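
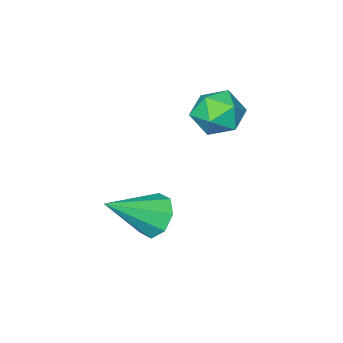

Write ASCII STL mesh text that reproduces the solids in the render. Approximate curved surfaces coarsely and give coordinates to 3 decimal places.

solid 
facet normal -0.799 0.234 -0.554
outer loop
vertex 2.889 1.442 -4.891
vertex 2.423 1.674 -4.121
vertex 2.971 2.128 -4.719
endloop
endfacet
facet normal 0.843 0.034 -0.537
outer loop
vertex 2.889 1.442 -4.891
vertex 2.971 2.128 -4.719
vertex 4.157 1.166 -2.919
endloop
endfacet
facet normal -0.799 0.234 -0.554
outer loop
vertex 2.971 2.128 -4.719
vertex 2.423 1.674 -4.121
vertex 2.732 2.548 -4.197
endloop
endfacet
facet normal 0.758 0.632 -0.162
outer loop
vertex 2.971 2.128 -4.719
vertex 2.732 2.548 -4.197
vertex 4.157 1.166 -2.919
endloop
endfacet
facet normal -0.799 0.235 -0.553
outer loop
vertex 2.732 2.548 -4.197
vertex 2.423 1.674 -4.121
vertex 2.312 2.456 -3.629
endloop
endfacet
facet normal 0.401 0.810 0.428
outer loop
vertex 2.732 2.548 -4.197
vertex 2.312 2.456 -3.629
vertex 4.157 1.166 -2.919
endloop
endfacet
facet normal -0.799 0.235 -0.554
outer loop
vertex 2.312 2.456 -3.629
vertex 2.423 1.674 -4.121
vertex 1.957 1.906 -3.35
endloop
endfacet
facet normal -0.018 0.462 0.887
outer loop
vertex 2.312 2.456 -3.629
vertex 1.957 1.906 -3.35
vertex 4.157 1.166 -2.919
endloop
endfacet
facet normal -0.799 0.234 -0.554
outer loop
vertex 1.957 1.906 -3.35
vertex 2.423 1.674 -4.121
vertex 1.875 1.22 -3.522
endloop
endfacet
facet normal -0.255 -0.206 0.945
outer loop
vertex 1.957 1.906 -3.35
vertex 1.875 1.22 -3.522
vertex 4.157 1.166 -2.919
endloop
endfacet
facet normal -0.799 0.234 -0.554
outer loop
vertex 1.875 1.22 -3.522
vertex 2.423 1.674 -4.121
vertex 2.114 0.8 -4.044
endloop
endfacet
facet normal -0.170 -0.804 0.570
outer loop
vertex 1.875 1.22 -3.522
vertex 2.114 0.8 -4.044
vertex 4.157 1.166 -2.919
endloop
endfacet
facet normal -0.799 0.234 -0.553
outer loop
vertex 2.114 0.8 -4.044
vertex 2.423 1.674 -4.121
vertex 2.534 0.892 -4.612
endloop
endfacet
facet normal 0.187 -0.982 -0.021
outer loop
vertex 2.114 0.8 -4.044
vertex 2.534 0.892 -4.612
vertex 4.157 1.166 -2.919
endloop
endfacet
facet normal -0.799 0.235 -0.554
outer loop
vertex 2.534 0.892 -4.612
vertex 2.423 1.674 -4.121
vertex 2.889 1.442 -4.891
endloop
endfacet
facet normal 0.607 -0.635 -0.479
outer loop
vertex 2.534 0.892 -4.612
vertex 2.889 1.442 -4.891
vertex 4.157 1.166 -2.919
endloop
endfacet
facet normal -0.084 -0.526 0.847
outer loop
vertex -1.148 1.216 0.279
vertex -0.575 0.464 -0.131
vertex -0.124 1.231 0.39
endloop
endfacet
facet normal -0.109 0.175 0.979
outer loop
vertex -1.148 1.216 0.279
vertex -0.124 1.231 0.39
vertex -0.632 2.102 0.178
endloop
endfacet
facet normal -0.654 0.450 0.609
outer loop
vertex -1.148 1.216 0.279
vertex -0.632 2.102 0.178
vertex -1.396 1.874 -0.474
endloop
endfacet
facet normal -0.965 -0.080 0.248
outer loop
vertex -1.148 1.216 0.279
vertex -1.396 1.874 -0.474
vertex -1.361 0.862 -0.665
endloop
endfacet
facet normal -0.614 -0.683 0.395
outer loop
vertex -1.148 1.216 0.279
vertex -1.361 0.862 -0.665
vertex -0.575 0.464 -0.131
endloop
endfacet
facet normal 0.495 0.467 0.733
outer loop
vertex -0.632 2.102 0.178
vertex -0.124 1.231 0.39
vertex 0.261 1.898 -0.295
endloop
endfacet
facet normal 0.535 -0.667 0.519
outer loop
vertex -0.124 1.231 0.39
vertex -0.575 0.464 -0.131
vertex 0.296 0.886 -0.486
endloop
endfacet
facet normal -0.323 -0.922 -0.212
outer loop
vertex -0.575 0.464 -0.131
vertex -1.361 0.862 -0.665
vertex -0.468 0.658 -1.138
endloop
endfacet
facet normal -0.892 0.054 -0.449
outer loop
vertex -1.361 0.862 -0.665
vertex -1.396 1.874 -0.474
vertex -0.976 1.529 -1.35
endloop
endfacet
facet normal -0.387 0.912 0.135
outer loop
vertex -1.396 1.874 -0.474
vertex -0.632 2.102 0.178
vertex -0.525 2.296 -0.829
endloop
endfacet
facet normal 0.965 0.080 -0.248
outer loop
vertex 0.048 1.544 -1.239
vertex 0.261 1.898 -0.295
vertex 0.296 0.886 -0.486
endloop
endfacet
facet normal 0.654 -0.450 -0.609
outer loop
vertex 0.048 1.544 -1.239
vertex 0.296 0.886 -0.486
vertex -0.468 0.658 -1.138
endloop
endfacet
facet normal 0.109 -0.175 -0.979
outer loop
vertex 0.048 1.544 -1.239
vertex -0.468 0.658 -1.138
vertex -0.976 1.529 -1.35
endloop
endfacet
facet normal 0.084 0.526 -0.847
outer loop
vertex 0.048 1.544 -1.239
vertex -0.976 1.529 -1.35
vertex -0.525 2.296 -0.829
endloop
endfacet
facet normal 0.614 0.683 -0.395
outer loop
vertex 0.048 1.544 -1.239
vertex -0.525 2.296 -0.829
vertex 0.261 1.898 -0.295
endloop
endfacet
facet normal 0.892 -0.054 0.449
outer loop
vertex 0.296 0.886 -0.486
vertex 0.261 1.898 -0.295
vertex -0.124 1.231 0.39
endloop
endfacet
facet normal 0.387 -0.912 -0.135
outer loop
vertex -0.468 0.658 -1.138
vertex 0.296 0.886 -0.486
vertex -0.575 0.464 -0.131
endloop
endfacet
facet normal -0.495 -0.467 -0.733
outer loop
vertex -0.976 1.529 -1.35
vertex -0.468 0.658 -1.138
vertex -1.361 0.862 -0.665
endloop
endfacet
facet normal -0.535 0.667 -0.519
outer loop
vertex -0.525 2.296 -0.829
vertex -0.976 1.529 -1.35
vertex -1.396 1.874 -0.474
endloop
endfacet
facet normal 0.323 0.922 0.212
outer loop
vertex 0.261 1.898 -0.295
vertex -0.525 2.296 -0.829
vertex -0.632 2.102 0.178
endloop
endfacet

endsolid


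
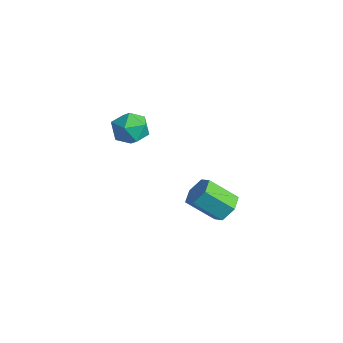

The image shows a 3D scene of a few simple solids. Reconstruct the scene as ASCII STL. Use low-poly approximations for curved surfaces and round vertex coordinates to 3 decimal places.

solid 
facet normal -0.523 0.505 0.687
outer loop
vertex -0.611 -2.999 2.597
vertex 0.186 -3.148 3.314
vertex 0.189 -2.274 2.674
endloop
endfacet
facet normal -0.673 0.739 0.029
outer loop
vertex -0.611 -2.999 2.597
vertex 0.189 -2.274 2.674
vertex -0.18 -2.571 1.7
endloop
endfacet
facet normal -0.917 0.187 -0.351
outer loop
vertex -0.611 -2.999 2.597
vertex -0.18 -2.571 1.7
vertex -0.411 -3.629 1.739
endloop
endfacet
facet normal -0.919 -0.387 0.070
outer loop
vertex -0.611 -2.999 2.597
vertex -0.411 -3.629 1.739
vertex -0.185 -3.985 2.736
endloop
endfacet
facet normal -0.676 -0.192 0.712
outer loop
vertex -0.611 -2.999 2.597
vertex -0.185 -3.985 2.736
vertex 0.186 -3.148 3.314
endloop
endfacet
facet normal -0.063 0.961 -0.269
outer loop
vertex -0.18 -2.571 1.7
vertex 0.189 -2.274 2.674
vertex 0.885 -2.455 1.864
endloop
endfacet
facet normal 0.177 0.581 0.794
outer loop
vertex 0.189 -2.274 2.674
vertex 0.186 -3.148 3.314
vertex 1.111 -2.811 2.861
endloop
endfacet
facet normal -0.069 -0.546 0.835
outer loop
vertex 0.186 -3.148 3.314
vertex -0.185 -3.985 2.736
vertex 0.88 -3.869 2.9
endloop
endfacet
facet normal -0.462 -0.863 -0.204
outer loop
vertex -0.185 -3.985 2.736
vertex -0.411 -3.629 1.739
vertex 0.511 -4.166 1.926
endloop
endfacet
facet normal -0.459 0.067 -0.886
outer loop
vertex -0.411 -3.629 1.739
vertex -0.18 -2.571 1.7
vertex 0.514 -3.292 1.286
endloop
endfacet
facet normal 0.919 0.387 -0.070
outer loop
vertex 1.311 -3.441 2.003
vertex 0.885 -2.455 1.864
vertex 1.111 -2.811 2.861
endloop
endfacet
facet normal 0.917 -0.187 0.351
outer loop
vertex 1.311 -3.441 2.003
vertex 1.111 -2.811 2.861
vertex 0.88 -3.869 2.9
endloop
endfacet
facet normal 0.673 -0.739 -0.029
outer loop
vertex 1.311 -3.441 2.003
vertex 0.88 -3.869 2.9
vertex 0.511 -4.166 1.926
endloop
endfacet
facet normal 0.523 -0.505 -0.687
outer loop
vertex 1.311 -3.441 2.003
vertex 0.511 -4.166 1.926
vertex 0.514 -3.292 1.286
endloop
endfacet
facet normal 0.676 0.192 -0.712
outer loop
vertex 1.311 -3.441 2.003
vertex 0.514 -3.292 1.286
vertex 0.885 -2.455 1.864
endloop
endfacet
facet normal 0.462 0.863 0.204
outer loop
vertex 1.111 -2.811 2.861
vertex 0.885 -2.455 1.864
vertex 0.189 -2.274 2.674
endloop
endfacet
facet normal 0.459 -0.067 0.886
outer loop
vertex 0.88 -3.869 2.9
vertex 1.111 -2.811 2.861
vertex 0.186 -3.148 3.314
endloop
endfacet
facet normal 0.063 -0.961 0.269
outer loop
vertex 0.511 -4.166 1.926
vertex 0.88 -3.869 2.9
vertex -0.185 -3.985 2.736
endloop
endfacet
facet normal -0.177 -0.581 -0.794
outer loop
vertex 0.514 -3.292 1.286
vertex 0.511 -4.166 1.926
vertex -0.411 -3.629 1.739
endloop
endfacet
facet normal 0.069 0.546 -0.835
outer loop
vertex 0.885 -2.455 1.864
vertex 0.514 -3.292 1.286
vertex -0.18 -2.571 1.7
endloop
endfacet
facet normal 0.460 0.610 -0.645
outer loop
vertex 3.308 1.059 -3.839
vertex 2.511 1.118 -4.352
vertex 2.672 1.738 -3.65
endloop
endfacet
facet normal 0.583 0.340 0.738
outer loop
vertex 3.308 1.059 -3.839
vertex 2.672 1.738 -3.65
vertex 2.407 -0.138 -2.576
endloop
endfacet
facet normal 0.583 0.340 0.738
outer loop
vertex 2.407 -0.138 -2.576
vertex 2.672 1.738 -3.65
vertex 1.77 0.541 -2.386
endloop
endfacet
facet normal -0.459 -0.611 0.644
outer loop
vertex 2.407 -0.138 -2.576
vertex 1.77 0.541 -2.386
vertex 1.609 -0.078 -3.088
endloop
endfacet
facet normal 0.460 0.611 -0.645
outer loop
vertex 2.672 1.738 -3.65
vertex 2.511 1.118 -4.352
vertex 1.874 1.798 -4.162
endloop
endfacet
facet normal -0.288 0.789 0.542
outer loop
vertex 2.672 1.738 -3.65
vertex 1.874 1.798 -4.162
vertex 1.77 0.541 -2.386
endloop
endfacet
facet normal -0.289 0.789 0.542
outer loop
vertex 1.77 0.541 -2.386
vertex 1.874 1.798 -4.162
vertex 0.973 0.601 -2.899
endloop
endfacet
facet normal -0.461 -0.611 0.644
outer loop
vertex 1.77 0.541 -2.386
vertex 0.973 0.601 -2.899
vertex 1.609 -0.078 -3.088
endloop
endfacet
facet normal 0.460 0.611 -0.645
outer loop
vertex 1.874 1.798 -4.162
vertex 2.511 1.118 -4.352
vertex 1.713 1.178 -4.864
endloop
endfacet
facet normal -0.872 0.449 -0.196
outer loop
vertex 1.874 1.798 -4.162
vertex 1.713 1.178 -4.864
vertex 0.973 0.601 -2.899
endloop
endfacet
facet normal -0.872 0.449 -0.196
outer loop
vertex 0.973 0.601 -2.899
vertex 1.713 1.178 -4.864
vertex 0.812 -0.019 -3.601
endloop
endfacet
facet normal -0.460 -0.610 0.645
outer loop
vertex 0.973 0.601 -2.899
vertex 0.812 -0.019 -3.601
vertex 1.609 -0.078 -3.088
endloop
endfacet
facet normal 0.459 0.611 -0.644
outer loop
vertex 1.713 1.178 -4.864
vertex 2.511 1.118 -4.352
vertex 2.35 0.499 -5.054
endloop
endfacet
facet normal -0.583 -0.340 -0.738
outer loop
vertex 1.713 1.178 -4.864
vertex 2.35 0.499 -5.054
vertex 0.812 -0.019 -3.601
endloop
endfacet
facet normal -0.583 -0.340 -0.738
outer loop
vertex 0.812 -0.019 -3.601
vertex 2.35 0.499 -5.054
vertex 1.448 -0.698 -3.79
endloop
endfacet
facet normal -0.460 -0.610 0.645
outer loop
vertex 0.812 -0.019 -3.601
vertex 1.448 -0.698 -3.79
vertex 1.609 -0.078 -3.088
endloop
endfacet
facet normal 0.461 0.611 -0.644
outer loop
vertex 2.35 0.499 -5.054
vertex 2.511 1.118 -4.352
vertex 3.147 0.439 -4.541
endloop
endfacet
facet normal 0.289 -0.790 -0.541
outer loop
vertex 2.35 0.499 -5.054
vertex 3.147 0.439 -4.541
vertex 1.448 -0.698 -3.79
endloop
endfacet
facet normal 0.289 -0.789 -0.542
outer loop
vertex 1.448 -0.698 -3.79
vertex 3.147 0.439 -4.541
vertex 2.246 -0.758 -3.278
endloop
endfacet
facet normal -0.460 -0.611 0.645
outer loop
vertex 1.448 -0.698 -3.79
vertex 2.246 -0.758 -3.278
vertex 1.609 -0.078 -3.088
endloop
endfacet
facet normal 0.460 0.610 -0.645
outer loop
vertex 3.147 0.439 -4.541
vertex 2.511 1.118 -4.352
vertex 3.308 1.059 -3.839
endloop
endfacet
facet normal 0.872 -0.449 0.196
outer loop
vertex 3.147 0.439 -4.541
vertex 3.308 1.059 -3.839
vertex 2.246 -0.758 -3.278
endloop
endfacet
facet normal 0.872 -0.449 0.196
outer loop
vertex 2.246 -0.758 -3.278
vertex 3.308 1.059 -3.839
vertex 2.407 -0.138 -2.576
endloop
endfacet
facet normal -0.460 -0.611 0.645
outer loop
vertex 2.246 -0.758 -3.278
vertex 2.407 -0.138 -2.576
vertex 1.609 -0.078 -3.088
endloop
endfacet

endsolid


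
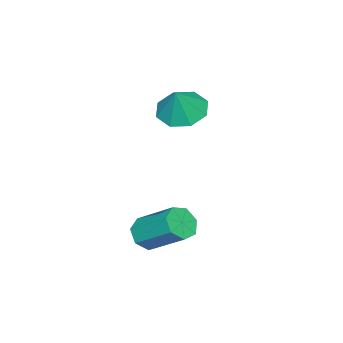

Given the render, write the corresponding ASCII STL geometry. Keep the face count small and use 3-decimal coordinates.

solid 
facet normal -0.062 -0.800 -0.597
outer loop
vertex 1.736 0.708 -4.554
vertex 1.099 0.706 -4.485
vertex 1.452 1.008 -4.926
endloop
endfacet
facet normal 0.857 0.264 -0.442
outer loop
vertex 1.736 0.708 -4.554
vertex 1.452 1.008 -4.926
vertex 1.837 2.037 -3.563
endloop
endfacet
facet normal 0.857 0.265 -0.442
outer loop
vertex 1.837 2.037 -3.563
vertex 1.452 1.008 -4.926
vertex 1.553 2.336 -3.935
endloop
endfacet
facet normal 0.060 0.800 0.597
outer loop
vertex 1.837 2.037 -3.563
vertex 1.553 2.336 -3.935
vertex 1.201 2.034 -3.495
endloop
endfacet
facet normal -0.061 -0.800 -0.597
outer loop
vertex 1.452 1.008 -4.926
vertex 1.099 0.706 -4.485
vertex 0.903 1.08 -4.966
endloop
endfacet
facet normal 0.135 0.586 -0.799
outer loop
vertex 1.452 1.008 -4.926
vertex 0.903 1.08 -4.966
vertex 1.553 2.336 -3.935
endloop
endfacet
facet normal 0.136 0.585 -0.799
outer loop
vertex 1.553 2.336 -3.935
vertex 0.903 1.08 -4.966
vertex 1.004 2.408 -3.976
endloop
endfacet
facet normal 0.060 0.800 0.597
outer loop
vertex 1.553 2.336 -3.935
vertex 1.004 2.408 -3.976
vertex 1.201 2.034 -3.495
endloop
endfacet
facet normal -0.060 -0.800 -0.598
outer loop
vertex 0.903 1.08 -4.966
vertex 1.099 0.706 -4.485
vertex 0.502 0.87 -4.645
endloop
endfacet
facet normal -0.689 0.466 -0.555
outer loop
vertex 0.903 1.08 -4.966
vertex 0.502 0.87 -4.645
vertex 1.004 2.408 -3.976
endloop
endfacet
facet normal -0.689 0.466 -0.554
outer loop
vertex 1.004 2.408 -3.976
vertex 0.502 0.87 -4.645
vertex 0.603 2.198 -3.654
endloop
endfacet
facet normal 0.061 0.800 0.597
outer loop
vertex 1.004 2.408 -3.976
vertex 0.603 2.198 -3.654
vertex 1.201 2.034 -3.495
endloop
endfacet
facet normal -0.060 -0.800 -0.596
outer loop
vertex 0.502 0.87 -4.645
vertex 1.099 0.706 -4.485
vertex 0.551 0.537 -4.203
endloop
endfacet
facet normal -0.994 -0.004 0.107
outer loop
vertex 0.502 0.87 -4.645
vertex 0.551 0.537 -4.203
vertex 0.603 2.198 -3.654
endloop
endfacet
facet normal -0.994 -0.004 0.107
outer loop
vertex 0.603 2.198 -3.654
vertex 0.551 0.537 -4.203
vertex 0.652 1.865 -3.212
endloop
endfacet
facet normal 0.061 0.800 0.596
outer loop
vertex 0.603 2.198 -3.654
vertex 0.652 1.865 -3.212
vertex 1.201 2.034 -3.495
endloop
endfacet
facet normal -0.061 -0.800 -0.597
outer loop
vertex 0.551 0.537 -4.203
vertex 1.099 0.706 -4.485
vertex 1.013 0.331 -3.974
endloop
endfacet
facet normal -0.551 -0.472 0.688
outer loop
vertex 0.551 0.537 -4.203
vertex 1.013 0.331 -3.974
vertex 0.652 1.865 -3.212
endloop
endfacet
facet normal -0.551 -0.472 0.688
outer loop
vertex 0.652 1.865 -3.212
vertex 1.013 0.331 -3.974
vertex 1.114 1.659 -2.983
endloop
endfacet
facet normal 0.061 0.800 0.597
outer loop
vertex 0.652 1.865 -3.212
vertex 1.114 1.659 -2.983
vertex 1.201 2.034 -3.495
endloop
endfacet
facet normal -0.061 -0.800 -0.597
outer loop
vertex 1.013 0.331 -3.974
vertex 1.099 0.706 -4.485
vertex 1.54 0.407 -4.13
endloop
endfacet
facet normal 0.307 -0.584 0.751
outer loop
vertex 1.013 0.331 -3.974
vertex 1.54 0.407 -4.13
vertex 1.114 1.659 -2.983
endloop
endfacet
facet normal 0.307 -0.584 0.751
outer loop
vertex 1.114 1.659 -2.983
vertex 1.54 0.407 -4.13
vertex 1.641 1.735 -3.139
endloop
endfacet
facet normal 0.061 0.800 0.597
outer loop
vertex 1.114 1.659 -2.983
vertex 1.641 1.735 -3.139
vertex 1.201 2.034 -3.495
endloop
endfacet
facet normal -0.062 -0.800 -0.597
outer loop
vertex 1.54 0.407 -4.13
vertex 1.099 0.706 -4.485
vertex 1.736 0.708 -4.554
endloop
endfacet
facet normal 0.934 -0.257 0.249
outer loop
vertex 1.54 0.407 -4.13
vertex 1.736 0.708 -4.554
vertex 1.641 1.735 -3.139
endloop
endfacet
facet normal 0.934 -0.257 0.249
outer loop
vertex 1.641 1.735 -3.139
vertex 1.736 0.708 -4.554
vertex 1.837 2.037 -3.563
endloop
endfacet
facet normal 0.060 0.800 0.597
outer loop
vertex 1.641 1.735 -3.139
vertex 1.837 2.037 -3.563
vertex 1.201 2.034 -3.495
endloop
endfacet
facet normal -0.489 -0.087 -0.868
outer loop
vertex -1.79 0.575 -1.142
vertex -2.299 -0.051 -0.792
vertex -2.345 0.825 -0.854
endloop
endfacet
facet normal 0.512 0.811 0.283
outer loop
vertex -1.79 0.575 -1.142
vertex -2.345 0.825 -0.854
vertex -1.721 0.051 0.232
endloop
endfacet
facet normal -0.489 -0.087 -0.868
outer loop
vertex -2.345 0.825 -0.854
vertex -2.299 -0.051 -0.792
vertex -2.873 0.561 -0.53
endloop
endfacet
facet normal -0.037 0.804 0.594
outer loop
vertex -2.345 0.825 -0.854
vertex -2.873 0.561 -0.53
vertex -1.721 0.051 0.232
endloop
endfacet
facet normal -0.489 -0.087 -0.868
outer loop
vertex -2.873 0.561 -0.53
vertex -2.299 -0.051 -0.792
vertex -3.065 -0.061 -0.359
endloop
endfacet
facet normal -0.401 0.356 0.844
outer loop
vertex -2.873 0.561 -0.53
vertex -3.065 -0.061 -0.359
vertex -1.721 0.051 0.232
endloop
endfacet
facet normal -0.489 -0.087 -0.868
outer loop
vertex -3.065 -0.061 -0.359
vertex -2.299 -0.051 -0.792
vertex -2.808 -0.678 -0.442
endloop
endfacet
facet normal -0.368 -0.273 0.889
outer loop
vertex -3.065 -0.061 -0.359
vertex -2.808 -0.678 -0.442
vertex -1.721 0.051 0.232
endloop
endfacet
facet normal -0.489 -0.088 -0.868
outer loop
vertex -2.808 -0.678 -0.442
vertex -2.299 -0.051 -0.792
vertex -2.252 -0.928 -0.73
endloop
endfacet
facet normal 0.043 -0.712 0.701
outer loop
vertex -2.808 -0.678 -0.442
vertex -2.252 -0.928 -0.73
vertex -1.721 0.051 0.232
endloop
endfacet
facet normal -0.489 -0.088 -0.868
outer loop
vertex -2.252 -0.928 -0.73
vertex -2.299 -0.051 -0.792
vertex -1.724 -0.664 -1.054
endloop
endfacet
facet normal 0.592 -0.705 0.391
outer loop
vertex -2.252 -0.928 -0.73
vertex -1.724 -0.664 -1.054
vertex -1.721 0.051 0.232
endloop
endfacet
facet normal -0.489 -0.088 -0.868
outer loop
vertex -1.724 -0.664 -1.054
vertex -2.299 -0.051 -0.792
vertex -1.533 -0.041 -1.225
endloop
endfacet
facet normal 0.957 -0.255 0.140
outer loop
vertex -1.724 -0.664 -1.054
vertex -1.533 -0.041 -1.225
vertex -1.721 0.051 0.232
endloop
endfacet
facet normal -0.489 -0.087 -0.868
outer loop
vertex -1.533 -0.041 -1.225
vertex -2.299 -0.051 -0.792
vertex -1.79 0.575 -1.142
endloop
endfacet
facet normal 0.923 0.372 0.096
outer loop
vertex -1.533 -0.041 -1.225
vertex -1.79 0.575 -1.142
vertex -1.721 0.051 0.232
endloop
endfacet

endsolid


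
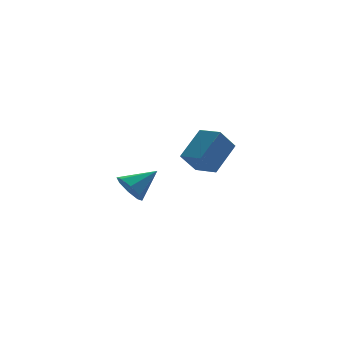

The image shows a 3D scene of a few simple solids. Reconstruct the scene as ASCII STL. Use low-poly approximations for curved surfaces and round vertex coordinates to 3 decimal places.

solid 
facet normal -0.854 -0.089 -0.512
outer loop
vertex 0.276 2.902 -3.293
vertex -0.176 2.765 -2.515
vertex 0.045 3.496 -3.011
endloop
endfacet
facet normal 0.738 0.501 -0.452
outer loop
vertex 0.276 2.902 -3.293
vertex 0.045 3.496 -3.011
vertex 1.276 2.915 -1.645
endloop
endfacet
facet normal -0.855 -0.089 -0.511
outer loop
vertex 0.045 3.496 -3.011
vertex -0.176 2.765 -2.515
vertex -0.315 3.661 -2.438
endloop
endfacet
facet normal 0.423 0.906 0.005
outer loop
vertex 0.045 3.496 -3.011
vertex -0.315 3.661 -2.438
vertex 1.276 2.915 -1.645
endloop
endfacet
facet normal -0.854 -0.088 -0.512
outer loop
vertex -0.315 3.661 -2.438
vertex -0.176 2.765 -2.515
vertex -0.594 3.302 -1.911
endloop
endfacet
facet normal 0.082 0.803 0.590
outer loop
vertex -0.315 3.661 -2.438
vertex -0.594 3.302 -1.911
vertex 1.276 2.915 -1.645
endloop
endfacet
facet normal -0.854 -0.088 -0.512
outer loop
vertex -0.594 3.302 -1.911
vertex -0.176 2.765 -2.515
vertex -0.628 2.628 -1.738
endloop
endfacet
facet normal -0.085 0.252 0.964
outer loop
vertex -0.594 3.302 -1.911
vertex -0.628 2.628 -1.738
vertex 1.276 2.915 -1.645
endloop
endfacet
facet normal -0.854 -0.088 -0.512
outer loop
vertex -0.628 2.628 -1.738
vertex -0.176 2.765 -2.515
vertex -0.398 2.035 -2.02
endloop
endfacet
facet normal 0.020 -0.423 0.906
outer loop
vertex -0.628 2.628 -1.738
vertex -0.398 2.035 -2.02
vertex 1.276 2.915 -1.645
endloop
endfacet
facet normal -0.854 -0.088 -0.512
outer loop
vertex -0.398 2.035 -2.02
vertex -0.176 2.765 -2.515
vertex -0.038 1.869 -2.592
endloop
endfacet
facet normal 0.334 -0.828 0.451
outer loop
vertex -0.398 2.035 -2.02
vertex -0.038 1.869 -2.592
vertex 1.276 2.915 -1.645
endloop
endfacet
facet normal -0.855 -0.088 -0.511
outer loop
vertex -0.038 1.869 -2.592
vertex -0.176 2.765 -2.515
vertex 0.241 2.228 -3.12
endloop
endfacet
facet normal 0.675 -0.725 -0.136
outer loop
vertex -0.038 1.869 -2.592
vertex 0.241 2.228 -3.12
vertex 1.276 2.915 -1.645
endloop
endfacet
facet normal -0.855 -0.087 -0.512
outer loop
vertex 0.241 2.228 -3.12
vertex -0.176 2.765 -2.515
vertex 0.276 2.902 -3.293
endloop
endfacet
facet normal 0.842 -0.175 -0.510
outer loop
vertex 0.241 2.228 -3.12
vertex 0.276 2.902 -3.293
vertex 1.276 2.915 -1.645
endloop
endfacet
facet normal -0.679 -0.400 -0.616
outer loop
vertex 0.498 -3.822 1.756
vertex 0.021 -2.726 1.569
vertex 1.304 -3.643 0.751
endloop
endfacet
facet normal 0.394 -0.906 0.155
outer loop
vertex 2.539 -2.914 1.871
vertex 0.498 -3.822 1.756
vertex 1.304 -3.643 0.751
endloop
endfacet
facet normal -0.679 -0.401 -0.615
outer loop
vertex 1.304 -3.643 0.751
vertex 0.021 -2.726 1.569
vertex 0.826 -2.547 0.564
endloop
endfacet
facet normal 0.619 0.138 -0.773
outer loop
vertex 0.826 -2.547 0.564
vertex 2.539 -2.914 1.871
vertex 1.304 -3.643 0.751
endloop
endfacet
facet normal -0.620 -0.138 0.773
outer loop
vertex 0.498 -3.822 1.756
vertex 1.256 -1.997 2.689
vertex 0.021 -2.726 1.569
endloop
endfacet
facet normal 0.394 -0.906 0.154
outer loop
vertex 1.734 -3.093 2.876
vertex 0.498 -3.822 1.756
vertex 2.539 -2.914 1.871
endloop
endfacet
facet normal -0.619 -0.138 0.773
outer loop
vertex 1.734 -3.093 2.876
vertex 1.256 -1.997 2.689
vertex 0.498 -3.822 1.756
endloop
endfacet
facet normal -0.394 0.906 -0.155
outer loop
vertex 0.021 -2.726 1.569
vertex 1.256 -1.997 2.689
vertex 0.826 -2.547 0.564
endloop
endfacet
facet normal 0.619 0.138 -0.773
outer loop
vertex 2.062 -1.818 1.684
vertex 2.539 -2.914 1.871
vertex 0.826 -2.547 0.564
endloop
endfacet
facet normal -0.394 0.906 -0.155
outer loop
vertex 0.826 -2.547 0.564
vertex 1.256 -1.997 2.689
vertex 2.062 -1.818 1.684
endloop
endfacet
facet normal 0.679 0.400 0.615
outer loop
vertex 2.062 -1.818 1.684
vertex 1.734 -3.093 2.876
vertex 2.539 -2.914 1.871
endloop
endfacet
facet normal 0.678 0.401 0.616
outer loop
vertex 1.256 -1.997 2.689
vertex 1.734 -3.093 2.876
vertex 2.062 -1.818 1.684
endloop
endfacet

endsolid


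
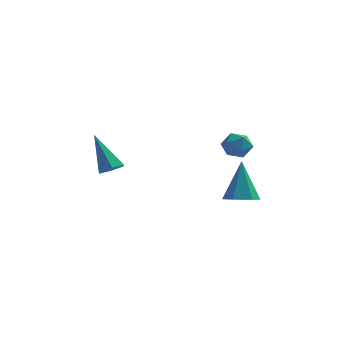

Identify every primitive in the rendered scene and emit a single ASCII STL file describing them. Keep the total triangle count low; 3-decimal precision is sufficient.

solid 
facet normal -0.793 -0.175 0.584
outer loop
vertex 2.971 1.575 -0.376
vertex 3.355 1.011 -0.023
vertex 3.395 1.729 0.246
endloop
endfacet
facet normal -0.763 0.512 0.394
outer loop
vertex 2.971 1.575 -0.376
vertex 3.395 1.729 0.246
vertex 3.406 2.207 -0.355
endloop
endfacet
facet normal -0.776 0.545 -0.319
outer loop
vertex 2.971 1.575 -0.376
vertex 3.406 2.207 -0.355
vertex 3.373 1.785 -0.995
endloop
endfacet
facet normal -0.813 -0.123 -0.569
outer loop
vertex 2.971 1.575 -0.376
vertex 3.373 1.785 -0.995
vertex 3.341 1.046 -0.79
endloop
endfacet
facet normal -0.823 -0.567 -0.011
outer loop
vertex 2.971 1.575 -0.376
vertex 3.341 1.046 -0.79
vertex 3.355 1.011 -0.023
endloop
endfacet
facet normal -0.138 0.776 0.615
outer loop
vertex 3.406 2.207 -0.355
vertex 3.395 1.729 0.246
vertex 4.059 2.034 0.01
endloop
endfacet
facet normal -0.185 -0.336 0.924
outer loop
vertex 3.395 1.729 0.246
vertex 3.355 1.011 -0.023
vertex 4.027 1.295 0.215
endloop
endfacet
facet normal -0.235 -0.971 -0.040
outer loop
vertex 3.355 1.011 -0.023
vertex 3.341 1.046 -0.79
vertex 3.994 0.873 -0.425
endloop
endfacet
facet normal -0.219 -0.252 -0.943
outer loop
vertex 3.341 1.046 -0.79
vertex 3.373 1.785 -0.995
vertex 4.005 1.351 -1.026
endloop
endfacet
facet normal -0.159 0.828 -0.538
outer loop
vertex 3.373 1.785 -0.995
vertex 3.406 2.207 -0.355
vertex 4.045 2.069 -0.757
endloop
endfacet
facet normal 0.813 0.123 0.569
outer loop
vertex 4.429 1.505 -0.404
vertex 4.059 2.034 0.01
vertex 4.027 1.295 0.215
endloop
endfacet
facet normal 0.776 -0.545 0.319
outer loop
vertex 4.429 1.505 -0.404
vertex 4.027 1.295 0.215
vertex 3.994 0.873 -0.425
endloop
endfacet
facet normal 0.763 -0.512 -0.394
outer loop
vertex 4.429 1.505 -0.404
vertex 3.994 0.873 -0.425
vertex 4.005 1.351 -1.026
endloop
endfacet
facet normal 0.793 0.175 -0.584
outer loop
vertex 4.429 1.505 -0.404
vertex 4.005 1.351 -1.026
vertex 4.045 2.069 -0.757
endloop
endfacet
facet normal 0.823 0.567 0.011
outer loop
vertex 4.429 1.505 -0.404
vertex 4.045 2.069 -0.757
vertex 4.059 2.034 0.01
endloop
endfacet
facet normal 0.219 0.252 0.943
outer loop
vertex 4.027 1.295 0.215
vertex 4.059 2.034 0.01
vertex 3.395 1.729 0.246
endloop
endfacet
facet normal 0.159 -0.828 0.538
outer loop
vertex 3.994 0.873 -0.425
vertex 4.027 1.295 0.215
vertex 3.355 1.011 -0.023
endloop
endfacet
facet normal 0.138 -0.776 -0.615
outer loop
vertex 4.005 1.351 -1.026
vertex 3.994 0.873 -0.425
vertex 3.341 1.046 -0.79
endloop
endfacet
facet normal 0.185 0.336 -0.924
outer loop
vertex 4.045 2.069 -0.757
vertex 4.005 1.351 -1.026
vertex 3.373 1.785 -0.995
endloop
endfacet
facet normal 0.235 0.971 0.040
outer loop
vertex 4.059 2.034 0.01
vertex 4.045 2.069 -0.757
vertex 3.406 2.207 -0.355
endloop
endfacet
facet normal 0.444 -0.378 -0.813
outer loop
vertex -1.26 1.034 -1.75
vertex -1.838 1.078 -2.086
vertex -1.408 1.592 -2.09
endloop
endfacet
facet normal 0.722 0.490 0.489
outer loop
vertex -1.26 1.034 -1.75
vertex -1.408 1.592 -2.09
vertex -2.782 1.882 -0.354
endloop
endfacet
facet normal 0.443 -0.377 -0.813
outer loop
vertex -1.408 1.592 -2.09
vertex -1.838 1.078 -2.086
vertex -1.986 1.637 -2.426
endloop
endfacet
facet normal 0.119 0.990 -0.072
outer loop
vertex -1.408 1.592 -2.09
vertex -1.986 1.637 -2.426
vertex -2.782 1.882 -0.354
endloop
endfacet
facet normal 0.443 -0.377 -0.813
outer loop
vertex -1.986 1.637 -2.426
vertex -1.838 1.078 -2.086
vertex -2.416 1.123 -2.422
endloop
endfacet
facet normal -0.720 0.600 -0.348
outer loop
vertex -1.986 1.637 -2.426
vertex -2.416 1.123 -2.422
vertex -2.782 1.882 -0.354
endloop
endfacet
facet normal 0.443 -0.378 -0.813
outer loop
vertex -2.416 1.123 -2.422
vertex -1.838 1.078 -2.086
vertex -2.268 0.565 -2.082
endloop
endfacet
facet normal -0.955 -0.291 -0.062
outer loop
vertex -2.416 1.123 -2.422
vertex -2.268 0.565 -2.082
vertex -2.782 1.882 -0.354
endloop
endfacet
facet normal 0.443 -0.378 -0.813
outer loop
vertex -2.268 0.565 -2.082
vertex -1.838 1.078 -2.086
vertex -1.69 0.52 -1.746
endloop
endfacet
facet normal -0.352 -0.792 0.499
outer loop
vertex -2.268 0.565 -2.082
vertex -1.69 0.52 -1.746
vertex -2.782 1.882 -0.354
endloop
endfacet
facet normal 0.444 -0.378 -0.813
outer loop
vertex -1.69 0.52 -1.746
vertex -1.838 1.078 -2.086
vertex -1.26 1.034 -1.75
endloop
endfacet
facet normal 0.487 -0.402 0.775
outer loop
vertex -1.69 0.52 -1.746
vertex -1.26 1.034 -1.75
vertex -2.782 1.882 -0.354
endloop
endfacet
facet normal 0.060 -0.429 -0.901
outer loop
vertex 4.676 2.259 -3.997
vertex 3.846 2.08 -3.967
vertex 4.11 2.816 -4.3
endloop
endfacet
facet normal 0.686 0.726 0.054
outer loop
vertex 4.676 2.259 -3.997
vertex 4.11 2.816 -4.3
vertex 3.714 3.02 -1.993
endloop
endfacet
facet normal 0.060 -0.429 -0.901
outer loop
vertex 4.11 2.816 -4.3
vertex 3.846 2.08 -3.967
vertex 3.28 2.637 -4.27
endloop
endfacet
facet normal -0.213 0.969 -0.122
outer loop
vertex 4.11 2.816 -4.3
vertex 3.28 2.637 -4.27
vertex 3.714 3.02 -1.993
endloop
endfacet
facet normal 0.060 -0.429 -0.901
outer loop
vertex 3.28 2.637 -4.27
vertex 3.846 2.08 -3.967
vertex 3.015 1.901 -3.937
endloop
endfacet
facet normal -0.918 0.381 0.111
outer loop
vertex 3.28 2.637 -4.27
vertex 3.015 1.901 -3.937
vertex 3.714 3.02 -1.993
endloop
endfacet
facet normal 0.060 -0.429 -0.901
outer loop
vertex 3.015 1.901 -3.937
vertex 3.846 2.08 -3.967
vertex 3.581 1.344 -3.634
endloop
endfacet
facet normal -0.724 -0.452 0.521
outer loop
vertex 3.015 1.901 -3.937
vertex 3.581 1.344 -3.634
vertex 3.714 3.02 -1.993
endloop
endfacet
facet normal 0.060 -0.429 -0.901
outer loop
vertex 3.581 1.344 -3.634
vertex 3.846 2.08 -3.967
vertex 4.412 1.523 -3.664
endloop
endfacet
facet normal 0.175 -0.696 0.697
outer loop
vertex 3.581 1.344 -3.634
vertex 4.412 1.523 -3.664
vertex 3.714 3.02 -1.993
endloop
endfacet
facet normal 0.060 -0.429 -0.901
outer loop
vertex 4.412 1.523 -3.664
vertex 3.846 2.08 -3.967
vertex 4.676 2.259 -3.997
endloop
endfacet
facet normal 0.880 -0.106 0.463
outer loop
vertex 4.412 1.523 -3.664
vertex 4.676 2.259 -3.997
vertex 3.714 3.02 -1.993
endloop
endfacet

endsolid


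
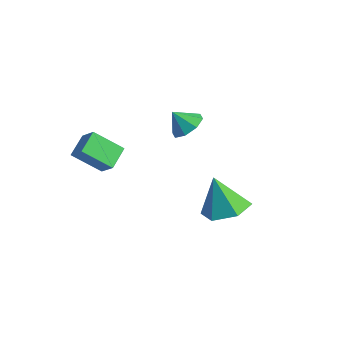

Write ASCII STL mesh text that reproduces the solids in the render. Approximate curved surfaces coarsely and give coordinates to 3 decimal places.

solid 
facet normal -0.729 0.013 -0.685
outer loop
vertex -1.055 -0.954 0.483
vertex -0.19 -0.109 -0.422
vertex -0.646 -1.857 0.031
endloop
endfacet
facet normal -0.573 -0.559 0.599
outer loop
vertex 0.09 -1.871 0.722
vertex -1.055 -0.954 0.483
vertex -0.646 -1.857 0.031
endloop
endfacet
facet normal -0.729 0.013 -0.685
outer loop
vertex -0.646 -1.857 0.031
vertex -0.19 -0.109 -0.422
vertex 0.219 -1.013 -0.874
endloop
endfacet
facet normal 0.374 -0.829 -0.415
outer loop
vertex 0.219 -1.013 -0.874
vertex 0.09 -1.871 0.722
vertex -0.646 -1.857 0.031
endloop
endfacet
facet normal -0.375 0.829 0.416
outer loop
vertex -1.055 -0.954 0.483
vertex 0.546 -0.123 0.269
vertex -0.19 -0.109 -0.422
endloop
endfacet
facet normal -0.573 -0.559 0.600
outer loop
vertex -0.319 -0.967 1.174
vertex -1.055 -0.954 0.483
vertex 0.09 -1.871 0.722
endloop
endfacet
facet normal -0.375 0.829 0.415
outer loop
vertex -0.319 -0.967 1.174
vertex 0.546 -0.123 0.269
vertex -1.055 -0.954 0.483
endloop
endfacet
facet normal 0.573 0.559 -0.599
outer loop
vertex -0.19 -0.109 -0.422
vertex 0.546 -0.123 0.269
vertex 0.219 -1.013 -0.874
endloop
endfacet
facet normal 0.375 -0.829 -0.415
outer loop
vertex 0.955 -1.026 -0.183
vertex 0.09 -1.871 0.722
vertex 0.219 -1.013 -0.874
endloop
endfacet
facet normal 0.573 0.559 -0.599
outer loop
vertex 0.219 -1.013 -0.874
vertex 0.546 -0.123 0.269
vertex 0.955 -1.026 -0.183
endloop
endfacet
facet normal 0.729 -0.013 0.685
outer loop
vertex 0.955 -1.026 -0.183
vertex -0.319 -0.967 1.174
vertex 0.09 -1.871 0.722
endloop
endfacet
facet normal 0.729 -0.013 0.685
outer loop
vertex 0.546 -0.123 0.269
vertex -0.319 -0.967 1.174
vertex 0.955 -1.026 -0.183
endloop
endfacet
facet normal 0.480 0.414 -0.774
outer loop
vertex 0.215 3.896 -0.712
vertex -0.493 4.012 -1.089
vertex -0.039 4.445 -0.576
endloop
endfacet
facet normal 0.346 -0.072 0.935
outer loop
vertex 0.215 3.896 -0.712
vertex -0.039 4.445 -0.576
vertex -0.987 3.588 -0.291
endloop
endfacet
facet normal 0.481 0.412 -0.774
outer loop
vertex -0.039 4.445 -0.576
vertex -0.493 4.012 -1.089
vertex -0.558 4.741 -0.741
endloop
endfacet
facet normal -0.072 0.386 0.920
outer loop
vertex -0.039 4.445 -0.576
vertex -0.558 4.741 -0.741
vertex -0.987 3.588 -0.291
endloop
endfacet
facet normal 0.481 0.412 -0.774
outer loop
vertex -0.558 4.741 -0.741
vertex -0.493 4.012 -1.089
vertex -1.039 4.61 -1.11
endloop
endfacet
facet normal -0.613 0.475 0.631
outer loop
vertex -0.558 4.741 -0.741
vertex -1.039 4.61 -1.11
vertex -0.987 3.588 -0.291
endloop
endfacet
facet normal 0.481 0.412 -0.774
outer loop
vertex -1.039 4.61 -1.11
vertex -0.493 4.012 -1.089
vertex -1.2 4.129 -1.466
endloop
endfacet
facet normal -0.960 0.144 0.240
outer loop
vertex -1.039 4.61 -1.11
vertex -1.2 4.129 -1.466
vertex -0.987 3.588 -0.291
endloop
endfacet
facet normal 0.481 0.411 -0.774
outer loop
vertex -1.2 4.129 -1.466
vertex -0.493 4.012 -1.089
vertex -0.947 3.579 -1.601
endloop
endfacet
facet normal -0.911 -0.413 -0.025
outer loop
vertex -1.2 4.129 -1.466
vertex -0.947 3.579 -1.601
vertex -0.987 3.588 -0.291
endloop
endfacet
facet normal 0.480 0.413 -0.774
outer loop
vertex -0.947 3.579 -1.601
vertex -0.493 4.012 -1.089
vertex -0.427 3.284 -1.436
endloop
endfacet
facet normal -0.491 -0.871 -0.009
outer loop
vertex -0.947 3.579 -1.601
vertex -0.427 3.284 -1.436
vertex -0.987 3.588 -0.291
endloop
endfacet
facet normal 0.480 0.413 -0.774
outer loop
vertex -0.427 3.284 -1.436
vertex -0.493 4.012 -1.089
vertex 0.054 3.415 -1.068
endloop
endfacet
facet normal 0.048 -0.959 0.278
outer loop
vertex -0.427 3.284 -1.436
vertex 0.054 3.415 -1.068
vertex -0.987 3.588 -0.291
endloop
endfacet
facet normal 0.480 0.412 -0.774
outer loop
vertex 0.054 3.415 -1.068
vertex -0.493 4.012 -1.089
vertex 0.215 3.896 -0.712
endloop
endfacet
facet normal 0.396 -0.628 0.670
outer loop
vertex 0.054 3.415 -1.068
vertex 0.215 3.896 -0.712
vertex -0.987 3.588 -0.291
endloop
endfacet
facet normal 0.360 0.086 -0.929
outer loop
vertex 4.587 3.022 -2.252
vertex 3.912 2.274 -2.583
vertex 3.623 3.294 -2.601
endloop
endfacet
facet normal 0.016 0.810 0.586
outer loop
vertex 4.587 3.022 -2.252
vertex 3.623 3.294 -2.601
vertex 3.288 2.126 -0.977
endloop
endfacet
facet normal 0.361 0.086 -0.929
outer loop
vertex 3.623 3.294 -2.601
vertex 3.912 2.274 -2.583
vertex 2.949 2.546 -2.932
endloop
endfacet
facet normal -0.772 0.581 0.259
outer loop
vertex 3.623 3.294 -2.601
vertex 2.949 2.546 -2.932
vertex 3.288 2.126 -0.977
endloop
endfacet
facet normal 0.361 0.087 -0.928
outer loop
vertex 2.949 2.546 -2.932
vertex 3.912 2.274 -2.583
vertex 3.238 1.527 -2.915
endloop
endfacet
facet normal -0.957 -0.270 0.108
outer loop
vertex 2.949 2.546 -2.932
vertex 3.238 1.527 -2.915
vertex 3.288 2.126 -0.977
endloop
endfacet
facet normal 0.362 0.086 -0.928
outer loop
vertex 3.238 1.527 -2.915
vertex 3.912 2.274 -2.583
vertex 4.201 1.255 -2.565
endloop
endfacet
facet normal -0.355 -0.891 0.284
outer loop
vertex 3.238 1.527 -2.915
vertex 4.201 1.255 -2.565
vertex 3.288 2.126 -0.977
endloop
endfacet
facet normal 0.361 0.086 -0.929
outer loop
vertex 4.201 1.255 -2.565
vertex 3.912 2.274 -2.583
vertex 4.875 2.002 -2.234
endloop
endfacet
facet normal 0.433 -0.662 0.612
outer loop
vertex 4.201 1.255 -2.565
vertex 4.875 2.002 -2.234
vertex 3.288 2.126 -0.977
endloop
endfacet
facet normal 0.361 0.085 -0.929
outer loop
vertex 4.875 2.002 -2.234
vertex 3.912 2.274 -2.583
vertex 4.587 3.022 -2.252
endloop
endfacet
facet normal 0.619 0.188 0.763
outer loop
vertex 4.875 2.002 -2.234
vertex 4.587 3.022 -2.252
vertex 3.288 2.126 -0.977
endloop
endfacet

endsolid


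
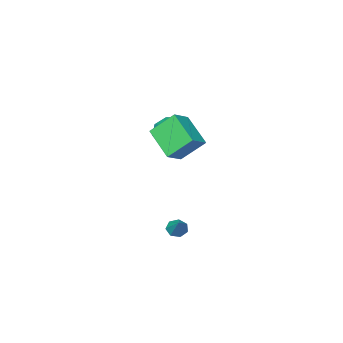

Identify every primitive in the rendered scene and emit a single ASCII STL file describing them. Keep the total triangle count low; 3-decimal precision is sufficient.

solid 
facet normal -0.348 -0.633 -0.691
outer loop
vertex 0.346 0.962 -3.559
vertex -0.149 0.847 -3.204
vertex -0.079 1.283 -3.639
endloop
endfacet
facet normal 0.598 0.690 -0.408
outer loop
vertex 0.346 0.962 -3.559
vertex -0.079 1.283 -3.639
vertex 0.349 1.753 -2.216
endloop
endfacet
facet normal -0.348 -0.633 -0.691
outer loop
vertex -0.079 1.283 -3.639
vertex -0.149 0.847 -3.204
vertex -0.556 1.276 -3.392
endloop
endfacet
facet normal -0.153 0.951 -0.268
outer loop
vertex -0.079 1.283 -3.639
vertex -0.556 1.276 -3.392
vertex 0.349 1.753 -2.216
endloop
endfacet
facet normal -0.349 -0.634 -0.691
outer loop
vertex -0.556 1.276 -3.392
vertex -0.149 0.847 -3.204
vertex -0.727 0.946 -3.003
endloop
endfacet
facet normal -0.695 0.670 0.263
outer loop
vertex -0.556 1.276 -3.392
vertex -0.727 0.946 -3.003
vertex 0.349 1.753 -2.216
endloop
endfacet
facet normal -0.349 -0.634 -0.690
outer loop
vertex -0.727 0.946 -3.003
vertex -0.149 0.847 -3.204
vertex -0.463 0.542 -2.765
endloop
endfacet
facet normal -0.618 0.059 0.784
outer loop
vertex -0.727 0.946 -3.003
vertex -0.463 0.542 -2.765
vertex 0.349 1.753 -2.216
endloop
endfacet
facet normal -0.350 -0.633 -0.690
outer loop
vertex -0.463 0.542 -2.765
vertex -0.149 0.847 -3.204
vertex 0.037 0.367 -2.858
endloop
endfacet
facet normal 0.020 -0.424 0.905
outer loop
vertex -0.463 0.542 -2.765
vertex 0.037 0.367 -2.858
vertex 0.349 1.753 -2.216
endloop
endfacet
facet normal -0.349 -0.633 -0.691
outer loop
vertex 0.037 0.367 -2.858
vertex -0.149 0.847 -3.204
vertex 0.397 0.555 -3.212
endloop
endfacet
facet normal 0.739 -0.413 0.532
outer loop
vertex 0.037 0.367 -2.858
vertex 0.397 0.555 -3.212
vertex 0.349 1.753 -2.216
endloop
endfacet
facet normal -0.349 -0.633 -0.691
outer loop
vertex 0.397 0.555 -3.212
vertex -0.149 0.847 -3.204
vertex 0.346 0.962 -3.559
endloop
endfacet
facet normal 0.995 0.082 -0.050
outer loop
vertex 0.397 0.555 -3.212
vertex 0.346 0.962 -3.559
vertex 0.349 1.753 -2.216
endloop
endfacet
facet normal -0.566 -0.586 -0.580
outer loop
vertex -0.815 -2.626 2.231
vertex -1.68 -2.101 2.545
vertex -0.983 -1.991 1.754
endloop
endfacet
facet normal 0.962 0.053 -0.269
outer loop
vertex -0.815 -2.626 2.231
vertex -0.983 -1.991 1.754
vertex -0.48 -0.859 3.775
endloop
endfacet
facet normal -0.566 -0.585 -0.580
outer loop
vertex -0.983 -1.991 1.754
vertex -1.68 -2.101 2.545
vertex -1.559 -1.421 1.741
endloop
endfacet
facet normal 0.616 0.612 -0.496
outer loop
vertex -0.983 -1.991 1.754
vertex -1.559 -1.421 1.741
vertex -0.48 -0.859 3.775
endloop
endfacet
facet normal -0.566 -0.585 -0.580
outer loop
vertex -1.559 -1.421 1.741
vertex -1.68 -2.101 2.545
vertex -2.207 -1.248 2.199
endloop
endfacet
facet normal 0.050 0.956 -0.290
outer loop
vertex -1.559 -1.421 1.741
vertex -2.207 -1.248 2.199
vertex -0.48 -0.859 3.775
endloop
endfacet
facet normal -0.566 -0.585 -0.581
outer loop
vertex -2.207 -1.248 2.199
vertex -1.68 -2.101 2.545
vertex -2.546 -1.575 2.859
endloop
endfacet
facet normal -0.408 0.884 0.229
outer loop
vertex -2.207 -1.248 2.199
vertex -2.546 -1.575 2.859
vertex -0.48 -0.859 3.775
endloop
endfacet
facet normal -0.566 -0.586 -0.580
outer loop
vertex -2.546 -1.575 2.859
vertex -1.68 -2.101 2.545
vertex -2.378 -2.21 3.336
endloop
endfacet
facet normal -0.487 0.439 0.755
outer loop
vertex -2.546 -1.575 2.859
vertex -2.378 -2.21 3.336
vertex -0.48 -0.859 3.775
endloop
endfacet
facet normal -0.566 -0.586 -0.580
outer loop
vertex -2.378 -2.21 3.336
vertex -1.68 -2.101 2.545
vertex -1.801 -2.78 3.349
endloop
endfacet
facet normal -0.141 -0.121 0.983
outer loop
vertex -2.378 -2.21 3.336
vertex -1.801 -2.78 3.349
vertex -0.48 -0.859 3.775
endloop
endfacet
facet normal -0.566 -0.586 -0.580
outer loop
vertex -1.801 -2.78 3.349
vertex -1.68 -2.101 2.545
vertex -1.154 -2.953 2.892
endloop
endfacet
facet normal 0.425 -0.464 0.777
outer loop
vertex -1.801 -2.78 3.349
vertex -1.154 -2.953 2.892
vertex -0.48 -0.859 3.775
endloop
endfacet
facet normal -0.566 -0.586 -0.580
outer loop
vertex -1.154 -2.953 2.892
vertex -1.68 -2.101 2.545
vertex -0.815 -2.626 2.231
endloop
endfacet
facet normal 0.883 -0.393 0.258
outer loop
vertex -1.154 -2.953 2.892
vertex -0.815 -2.626 2.231
vertex -0.48 -0.859 3.775
endloop
endfacet
facet normal -0.839 -0.264 -0.475
outer loop
vertex -1.152 0.352 4.743
vertex -1.083 2.185 3.602
vertex -0.143 -0.501 3.435
endloop
endfacet
facet normal -0.032 -0.848 0.529
outer loop
vertex 0.923 -0.165 4.038
vertex -1.152 0.352 4.743
vertex -0.143 -0.501 3.435
endloop
endfacet
facet normal -0.839 -0.264 -0.475
outer loop
vertex -0.143 -0.501 3.435
vertex -1.083 2.185 3.602
vertex -0.074 1.332 2.293
endloop
endfacet
facet normal 0.543 -0.459 -0.704
outer loop
vertex -0.074 1.332 2.293
vertex 0.923 -0.165 4.038
vertex -0.143 -0.501 3.435
endloop
endfacet
facet normal -0.543 0.459 0.704
outer loop
vertex -1.152 0.352 4.743
vertex -0.017 2.521 4.205
vertex -1.083 2.185 3.602
endloop
endfacet
facet normal -0.032 -0.848 0.528
outer loop
vertex -0.086 0.688 5.347
vertex -1.152 0.352 4.743
vertex 0.923 -0.165 4.038
endloop
endfacet
facet normal -0.543 0.459 0.703
outer loop
vertex -0.086 0.688 5.347
vertex -0.017 2.521 4.205
vertex -1.152 0.352 4.743
endloop
endfacet
facet normal 0.032 0.848 -0.528
outer loop
vertex -1.083 2.185 3.602
vertex -0.017 2.521 4.205
vertex -0.074 1.332 2.293
endloop
endfacet
facet normal 0.543 -0.458 -0.704
outer loop
vertex 0.992 1.668 2.897
vertex 0.923 -0.165 4.038
vertex -0.074 1.332 2.293
endloop
endfacet
facet normal 0.032 0.848 -0.528
outer loop
vertex -0.074 1.332 2.293
vertex -0.017 2.521 4.205
vertex 0.992 1.668 2.897
endloop
endfacet
facet normal 0.839 0.264 0.475
outer loop
vertex 0.992 1.668 2.897
vertex -0.086 0.688 5.347
vertex 0.923 -0.165 4.038
endloop
endfacet
facet normal 0.839 0.264 0.475
outer loop
vertex -0.017 2.521 4.205
vertex -0.086 0.688 5.347
vertex 0.992 1.668 2.897
endloop
endfacet

endsolid


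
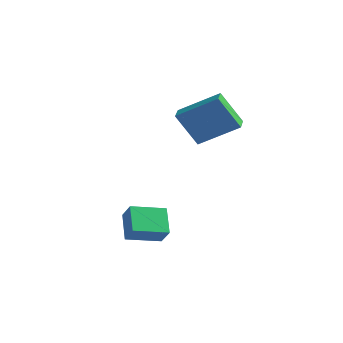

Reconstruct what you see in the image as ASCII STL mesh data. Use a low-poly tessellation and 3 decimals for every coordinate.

solid 
facet normal -0.525 0.851 0.015
outer loop
vertex -1.602 2.748 1.344
vertex -0.046 3.689 2.434
vertex -0.797 3.274 -0.26
endloop
endfacet
facet normal -0.734 -0.444 -0.514
outer loop
vertex -0.314 2.491 -0.274
vertex -1.602 2.748 1.344
vertex -0.797 3.274 -0.26
endloop
endfacet
facet normal -0.525 0.851 0.015
outer loop
vertex -0.797 3.274 -0.26
vertex -0.046 3.689 2.434
vertex 0.759 4.215 0.83
endloop
endfacet
facet normal 0.431 0.281 -0.858
outer loop
vertex 0.759 4.215 0.83
vertex -0.314 2.491 -0.274
vertex -0.797 3.274 -0.26
endloop
endfacet
facet normal -0.431 -0.281 0.858
outer loop
vertex -1.602 2.748 1.344
vertex 0.437 2.906 2.42
vertex -0.046 3.689 2.434
endloop
endfacet
facet normal -0.734 -0.444 -0.514
outer loop
vertex -1.119 1.965 1.33
vertex -1.602 2.748 1.344
vertex -0.314 2.491 -0.274
endloop
endfacet
facet normal -0.431 -0.281 0.858
outer loop
vertex -1.119 1.965 1.33
vertex 0.437 2.906 2.42
vertex -1.602 2.748 1.344
endloop
endfacet
facet normal 0.734 0.444 0.514
outer loop
vertex -0.046 3.689 2.434
vertex 0.437 2.906 2.42
vertex 0.759 4.215 0.83
endloop
endfacet
facet normal 0.431 0.281 -0.858
outer loop
vertex 1.242 3.432 0.816
vertex -0.314 2.491 -0.274
vertex 0.759 4.215 0.83
endloop
endfacet
facet normal 0.734 0.444 0.514
outer loop
vertex 0.759 4.215 0.83
vertex 0.437 2.906 2.42
vertex 1.242 3.432 0.816
endloop
endfacet
facet normal 0.525 -0.851 -0.015
outer loop
vertex 1.242 3.432 0.816
vertex -1.119 1.965 1.33
vertex -0.314 2.491 -0.274
endloop
endfacet
facet normal 0.525 -0.851 -0.015
outer loop
vertex 0.437 2.906 2.42
vertex -1.119 1.965 1.33
vertex 1.242 3.432 0.816
endloop
endfacet
facet normal -0.558 -0.806 0.197
outer loop
vertex -0.502 -1.712 -2.557
vertex -1.141 -1.457 -3.323
vertex 0.28 -2.476 -3.464
endloop
endfacet
facet normal 0.621 -0.247 0.744
outer loop
vertex 1.161 -1.203 -3.777
vertex -0.502 -1.712 -2.557
vertex 0.28 -2.476 -3.464
endloop
endfacet
facet normal -0.558 -0.806 0.198
outer loop
vertex 0.28 -2.476 -3.464
vertex -1.141 -1.457 -3.323
vertex -0.36 -2.221 -4.23
endloop
endfacet
facet normal 0.550 -0.538 -0.639
outer loop
vertex -0.36 -2.221 -4.23
vertex 1.161 -1.203 -3.777
vertex 0.28 -2.476 -3.464
endloop
endfacet
facet normal -0.551 0.538 0.638
outer loop
vertex -0.502 -1.712 -2.557
vertex -0.26 -0.184 -3.636
vertex -1.141 -1.457 -3.323
endloop
endfacet
facet normal 0.621 -0.248 0.743
outer loop
vertex 0.38 -0.439 -2.87
vertex -0.502 -1.712 -2.557
vertex 1.161 -1.203 -3.777
endloop
endfacet
facet normal -0.550 0.538 0.639
outer loop
vertex 0.38 -0.439 -2.87
vertex -0.26 -0.184 -3.636
vertex -0.502 -1.712 -2.557
endloop
endfacet
facet normal -0.621 0.247 -0.743
outer loop
vertex -1.141 -1.457 -3.323
vertex -0.26 -0.184 -3.636
vertex -0.36 -2.221 -4.23
endloop
endfacet
facet normal 0.550 -0.538 -0.638
outer loop
vertex 0.522 -0.948 -4.543
vertex 1.161 -1.203 -3.777
vertex -0.36 -2.221 -4.23
endloop
endfacet
facet normal -0.621 0.247 -0.744
outer loop
vertex -0.36 -2.221 -4.23
vertex -0.26 -0.184 -3.636
vertex 0.522 -0.948 -4.543
endloop
endfacet
facet normal 0.558 0.806 -0.198
outer loop
vertex 0.522 -0.948 -4.543
vertex 0.38 -0.439 -2.87
vertex 1.161 -1.203 -3.777
endloop
endfacet
facet normal 0.558 0.806 -0.198
outer loop
vertex -0.26 -0.184 -3.636
vertex 0.38 -0.439 -2.87
vertex 0.522 -0.948 -4.543
endloop
endfacet

endsolid


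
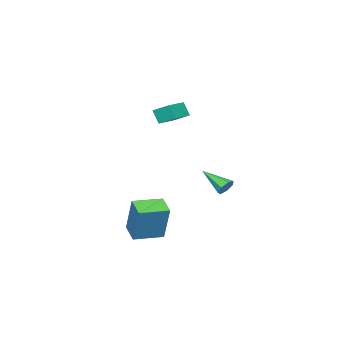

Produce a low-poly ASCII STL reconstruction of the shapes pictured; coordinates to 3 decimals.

solid 
facet normal -0.835 0.550 -0.025
outer loop
vertex 1.076 -2.808 -1.974
vertex 1.646 -1.959 -2.349
vertex 0.729 -3.422 -3.888
endloop
endfacet
facet normal -0.523 -0.779 0.345
outer loop
vertex 1.974 -4.241 -3.851
vertex 1.076 -2.808 -1.974
vertex 0.729 -3.422 -3.888
endloop
endfacet
facet normal -0.835 0.550 -0.026
outer loop
vertex 0.729 -3.422 -3.888
vertex 1.646 -1.959 -2.349
vertex 1.3 -2.573 -4.264
endloop
endfacet
facet normal -0.170 -0.301 -0.938
outer loop
vertex 1.3 -2.573 -4.264
vertex 1.974 -4.241 -3.851
vertex 0.729 -3.422 -3.888
endloop
endfacet
facet normal 0.170 0.301 0.939
outer loop
vertex 1.076 -2.808 -1.974
vertex 2.891 -2.778 -2.312
vertex 1.646 -1.959 -2.349
endloop
endfacet
facet normal -0.524 -0.779 0.344
outer loop
vertex 2.32 -3.627 -1.936
vertex 1.076 -2.808 -1.974
vertex 1.974 -4.241 -3.851
endloop
endfacet
facet normal 0.170 0.301 0.938
outer loop
vertex 2.32 -3.627 -1.936
vertex 2.891 -2.778 -2.312
vertex 1.076 -2.808 -1.974
endloop
endfacet
facet normal 0.523 0.780 -0.344
outer loop
vertex 1.646 -1.959 -2.349
vertex 2.891 -2.778 -2.312
vertex 1.3 -2.573 -4.264
endloop
endfacet
facet normal -0.169 -0.301 -0.939
outer loop
vertex 2.544 -3.392 -4.226
vertex 1.974 -4.241 -3.851
vertex 1.3 -2.573 -4.264
endloop
endfacet
facet normal 0.523 0.779 -0.345
outer loop
vertex 1.3 -2.573 -4.264
vertex 2.891 -2.778 -2.312
vertex 2.544 -3.392 -4.226
endloop
endfacet
facet normal 0.835 -0.550 0.025
outer loop
vertex 2.544 -3.392 -4.226
vertex 2.32 -3.627 -1.936
vertex 1.974 -4.241 -3.851
endloop
endfacet
facet normal 0.835 -0.550 0.025
outer loop
vertex 2.891 -2.778 -2.312
vertex 2.32 -3.627 -1.936
vertex 2.544 -3.392 -4.226
endloop
endfacet
facet normal 0.004 0.870 -0.493
outer loop
vertex -2.671 -1.799 -1.831
vertex -2.826 -2.048 -2.272
vertex -3.126 -1.832 -1.893
endloop
endfacet
facet normal -0.147 0.217 0.965
outer loop
vertex -2.671 -1.799 -1.831
vertex -3.126 -1.832 -1.893
vertex -2.834 -3.432 -1.488
endloop
endfacet
facet normal 0.005 0.870 -0.492
outer loop
vertex -3.126 -1.832 -1.893
vertex -2.826 -2.048 -2.272
vertex -3.355 -2.027 -2.24
endloop
endfacet
facet normal -0.832 -0.011 0.555
outer loop
vertex -3.126 -1.832 -1.893
vertex -3.355 -2.027 -2.24
vertex -2.834 -3.432 -1.488
endloop
endfacet
facet normal 0.005 0.870 -0.494
outer loop
vertex -3.355 -2.027 -2.24
vertex -2.826 -2.048 -2.272
vertex -3.185 -2.239 -2.612
endloop
endfacet
facet normal -0.892 -0.420 -0.168
outer loop
vertex -3.355 -2.027 -2.24
vertex -3.185 -2.239 -2.612
vertex -2.834 -3.432 -1.488
endloop
endfacet
facet normal 0.004 0.870 -0.493
outer loop
vertex -3.185 -2.239 -2.612
vertex -2.826 -2.048 -2.272
vertex -2.746 -2.307 -2.728
endloop
endfacet
facet normal -0.282 -0.701 -0.656
outer loop
vertex -3.185 -2.239 -2.612
vertex -2.746 -2.307 -2.728
vertex -2.834 -3.432 -1.488
endloop
endfacet
facet normal 0.007 0.870 -0.493
outer loop
vertex -2.746 -2.307 -2.728
vertex -2.826 -2.048 -2.272
vertex -2.366 -2.181 -2.5
endloop
endfacet
facet normal 0.540 -0.642 -0.544
outer loop
vertex -2.746 -2.307 -2.728
vertex -2.366 -2.181 -2.5
vertex -2.834 -3.432 -1.488
endloop
endfacet
facet normal 0.006 0.869 -0.495
outer loop
vertex -2.366 -2.181 -2.5
vertex -2.826 -2.048 -2.272
vertex -2.333 -1.954 -2.101
endloop
endfacet
facet normal 0.954 -0.288 0.085
outer loop
vertex -2.366 -2.181 -2.5
vertex -2.333 -1.954 -2.101
vertex -2.834 -3.432 -1.488
endloop
endfacet
facet normal 0.005 0.870 -0.493
outer loop
vertex -2.333 -1.954 -2.101
vertex -2.826 -2.048 -2.272
vertex -2.671 -1.799 -1.831
endloop
endfacet
facet normal 0.647 0.094 0.756
outer loop
vertex -2.333 -1.954 -2.101
vertex -2.671 -1.799 -1.831
vertex -2.834 -3.432 -1.488
endloop
endfacet
facet normal -0.990 -0.086 -0.109
outer loop
vertex -1.211 -4.272 2.882
vertex -1.333 -3.431 3.327
vertex -1.165 -3.879 2.152
endloop
endfacet
facet normal 0.127 -0.877 -0.464
outer loop
vertex 0.113 -3.769 2.293
vertex -1.211 -4.272 2.882
vertex -1.165 -3.879 2.152
endloop
endfacet
facet normal -0.990 -0.084 -0.109
outer loop
vertex -1.165 -3.879 2.152
vertex -1.333 -3.431 3.327
vertex -1.286 -3.038 2.598
endloop
endfacet
facet normal 0.056 0.474 -0.879
outer loop
vertex -1.286 -3.038 2.598
vertex 0.113 -3.769 2.293
vertex -1.165 -3.879 2.152
endloop
endfacet
facet normal -0.056 -0.473 0.879
outer loop
vertex -1.211 -4.272 2.882
vertex -0.055 -3.321 3.468
vertex -1.333 -3.431 3.327
endloop
endfacet
facet normal 0.126 -0.877 -0.464
outer loop
vertex 0.066 -4.162 3.022
vertex -1.211 -4.272 2.882
vertex 0.113 -3.769 2.293
endloop
endfacet
facet normal -0.056 -0.474 0.879
outer loop
vertex 0.066 -4.162 3.022
vertex -0.055 -3.321 3.468
vertex -1.211 -4.272 2.882
endloop
endfacet
facet normal -0.127 0.877 0.464
outer loop
vertex -1.333 -3.431 3.327
vertex -0.055 -3.321 3.468
vertex -1.286 -3.038 2.598
endloop
endfacet
facet normal 0.056 0.473 -0.879
outer loop
vertex -0.009 -2.928 2.738
vertex 0.113 -3.769 2.293
vertex -1.286 -3.038 2.598
endloop
endfacet
facet normal -0.126 0.877 0.464
outer loop
vertex -1.286 -3.038 2.598
vertex -0.055 -3.321 3.468
vertex -0.009 -2.928 2.738
endloop
endfacet
facet normal 0.990 0.085 0.110
outer loop
vertex -0.009 -2.928 2.738
vertex 0.066 -4.162 3.022
vertex 0.113 -3.769 2.293
endloop
endfacet
facet normal 0.990 0.085 0.108
outer loop
vertex -0.055 -3.321 3.468
vertex 0.066 -4.162 3.022
vertex -0.009 -2.928 2.738
endloop
endfacet

endsolid


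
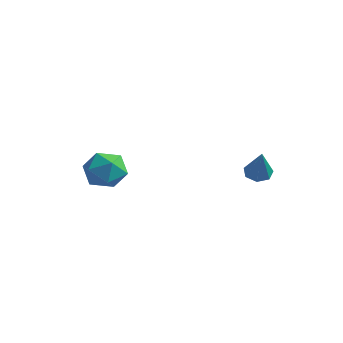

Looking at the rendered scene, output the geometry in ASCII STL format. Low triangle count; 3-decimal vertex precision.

solid 
facet normal -0.399 0.361 -0.843
outer loop
vertex 3.0 4.254 -2.375
vertex 2.546 4.238 -2.167
vertex 2.878 4.612 -2.164
endloop
endfacet
facet normal 0.954 0.298 0.046
outer loop
vertex 3.0 4.254 -2.375
vertex 2.878 4.612 -2.164
vertex 3.094 3.742 -1.013
endloop
endfacet
facet normal -0.400 0.362 -0.842
outer loop
vertex 2.878 4.612 -2.164
vertex 2.546 4.238 -2.167
vertex 2.505 4.688 -1.954
endloop
endfacet
facet normal 0.431 0.757 0.491
outer loop
vertex 2.878 4.612 -2.164
vertex 2.505 4.688 -1.954
vertex 3.094 3.742 -1.013
endloop
endfacet
facet normal -0.400 0.362 -0.842
outer loop
vertex 2.505 4.688 -1.954
vertex 2.546 4.238 -2.167
vertex 2.164 4.425 -1.905
endloop
endfacet
facet normal -0.322 0.559 0.764
outer loop
vertex 2.505 4.688 -1.954
vertex 2.164 4.425 -1.905
vertex 3.094 3.742 -1.013
endloop
endfacet
facet normal -0.400 0.362 -0.842
outer loop
vertex 2.164 4.425 -1.905
vertex 2.546 4.238 -2.167
vertex 2.11 4.021 -2.053
endloop
endfacet
facet normal -0.738 -0.143 0.660
outer loop
vertex 2.164 4.425 -1.905
vertex 2.11 4.021 -2.053
vertex 3.094 3.742 -1.013
endloop
endfacet
facet normal -0.400 0.361 -0.842
outer loop
vertex 2.11 4.021 -2.053
vertex 2.546 4.238 -2.167
vertex 2.385 3.78 -2.287
endloop
endfacet
facet normal -0.505 -0.824 0.256
outer loop
vertex 2.11 4.021 -2.053
vertex 2.385 3.78 -2.287
vertex 3.094 3.742 -1.013
endloop
endfacet
facet normal -0.398 0.361 -0.843
outer loop
vertex 2.385 3.78 -2.287
vertex 2.546 4.238 -2.167
vertex 2.781 3.883 -2.43
endloop
endfacet
facet normal 0.201 -0.969 -0.141
outer loop
vertex 2.385 3.78 -2.287
vertex 2.781 3.883 -2.43
vertex 3.094 3.742 -1.013
endloop
endfacet
facet normal -0.399 0.361 -0.843
outer loop
vertex 2.781 3.883 -2.43
vertex 2.546 4.238 -2.167
vertex 3.0 4.254 -2.375
endloop
endfacet
facet normal 0.852 -0.468 -0.235
outer loop
vertex 2.781 3.883 -2.43
vertex 3.0 4.254 -2.375
vertex 3.094 3.742 -1.013
endloop
endfacet
facet normal -0.353 0.487 0.799
outer loop
vertex -2.278 1.907 -2.181
vertex -1.969 1.307 -1.679
vertex -1.496 1.974 -1.876
endloop
endfacet
facet normal -0.188 0.943 0.276
outer loop
vertex -2.278 1.907 -2.181
vertex -1.496 1.974 -1.876
vertex -1.654 2.177 -2.677
endloop
endfacet
facet normal -0.570 0.765 -0.300
outer loop
vertex -2.278 1.907 -2.181
vertex -1.654 2.177 -2.677
vertex -2.225 1.635 -2.975
endloop
endfacet
facet normal -0.971 0.198 -0.133
outer loop
vertex -2.278 1.907 -2.181
vertex -2.225 1.635 -2.975
vertex -2.419 1.097 -2.358
endloop
endfacet
facet normal -0.837 0.026 0.547
outer loop
vertex -2.278 1.907 -2.181
vertex -2.419 1.097 -2.358
vertex -1.969 1.307 -1.679
endloop
endfacet
facet normal 0.503 0.856 0.118
outer loop
vertex -1.654 2.177 -2.677
vertex -1.496 1.974 -1.876
vertex -0.961 1.743 -2.482
endloop
endfacet
facet normal 0.235 0.118 0.965
outer loop
vertex -1.496 1.974 -1.876
vertex -1.969 1.307 -1.679
vertex -1.155 1.205 -1.865
endloop
endfacet
facet normal -0.548 -0.625 0.556
outer loop
vertex -1.969 1.307 -1.679
vertex -2.419 1.097 -2.358
vertex -1.726 0.663 -2.163
endloop
endfacet
facet normal -0.765 -0.347 -0.543
outer loop
vertex -2.419 1.097 -2.358
vertex -2.225 1.635 -2.975
vertex -1.884 0.866 -2.964
endloop
endfacet
facet normal -0.115 0.569 -0.814
outer loop
vertex -2.225 1.635 -2.975
vertex -1.654 2.177 -2.677
vertex -1.411 1.533 -3.161
endloop
endfacet
facet normal 0.971 -0.198 0.133
outer loop
vertex -1.102 0.933 -2.659
vertex -0.961 1.743 -2.482
vertex -1.155 1.205 -1.865
endloop
endfacet
facet normal 0.570 -0.765 0.300
outer loop
vertex -1.102 0.933 -2.659
vertex -1.155 1.205 -1.865
vertex -1.726 0.663 -2.163
endloop
endfacet
facet normal 0.188 -0.943 -0.276
outer loop
vertex -1.102 0.933 -2.659
vertex -1.726 0.663 -2.163
vertex -1.884 0.866 -2.964
endloop
endfacet
facet normal 0.353 -0.487 -0.799
outer loop
vertex -1.102 0.933 -2.659
vertex -1.884 0.866 -2.964
vertex -1.411 1.533 -3.161
endloop
endfacet
facet normal 0.837 -0.026 -0.547
outer loop
vertex -1.102 0.933 -2.659
vertex -1.411 1.533 -3.161
vertex -0.961 1.743 -2.482
endloop
endfacet
facet normal 0.765 0.347 0.543
outer loop
vertex -1.155 1.205 -1.865
vertex -0.961 1.743 -2.482
vertex -1.496 1.974 -1.876
endloop
endfacet
facet normal 0.115 -0.569 0.814
outer loop
vertex -1.726 0.663 -2.163
vertex -1.155 1.205 -1.865
vertex -1.969 1.307 -1.679
endloop
endfacet
facet normal -0.503 -0.856 -0.118
outer loop
vertex -1.884 0.866 -2.964
vertex -1.726 0.663 -2.163
vertex -2.419 1.097 -2.358
endloop
endfacet
facet normal -0.235 -0.118 -0.965
outer loop
vertex -1.411 1.533 -3.161
vertex -1.884 0.866 -2.964
vertex -2.225 1.635 -2.975
endloop
endfacet
facet normal 0.548 0.625 -0.556
outer loop
vertex -0.961 1.743 -2.482
vertex -1.411 1.533 -3.161
vertex -1.654 2.177 -2.677
endloop
endfacet

endsolid


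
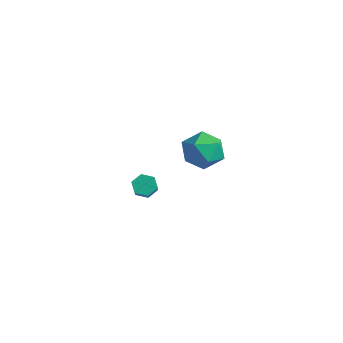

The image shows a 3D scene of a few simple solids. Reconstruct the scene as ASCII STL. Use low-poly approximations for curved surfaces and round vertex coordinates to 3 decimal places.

solid 
facet normal -0.843 0.101 0.528
outer loop
vertex -0.425 4.389 -3.785
vertex -0.33 3.189 -3.405
vertex 0.204 4.11 -2.728
endloop
endfacet
facet normal -0.494 0.722 0.485
outer loop
vertex -0.425 4.389 -3.785
vertex 0.204 4.11 -2.728
vertex 0.667 4.966 -3.53
endloop
endfacet
facet normal -0.419 0.884 -0.206
outer loop
vertex -0.425 4.389 -3.785
vertex 0.667 4.966 -3.53
vertex 0.419 4.575 -4.704
endloop
endfacet
facet normal -0.722 0.364 -0.589
outer loop
vertex -0.425 4.389 -3.785
vertex 0.419 4.575 -4.704
vertex -0.198 3.477 -4.627
endloop
endfacet
facet normal -0.984 -0.120 -0.135
outer loop
vertex -0.425 4.389 -3.785
vertex -0.198 3.477 -4.627
vertex -0.33 3.189 -3.405
endloop
endfacet
facet normal 0.157 0.629 0.762
outer loop
vertex 0.667 4.966 -3.53
vertex 0.204 4.11 -2.728
vertex 1.438 4.123 -2.993
endloop
endfacet
facet normal -0.407 -0.376 0.832
outer loop
vertex 0.204 4.11 -2.728
vertex -0.33 3.189 -3.405
vertex 0.821 3.025 -2.916
endloop
endfacet
facet normal -0.635 -0.734 -0.242
outer loop
vertex -0.33 3.189 -3.405
vertex -0.198 3.477 -4.627
vertex 0.573 2.634 -4.09
endloop
endfacet
facet normal -0.210 0.050 -0.976
outer loop
vertex -0.198 3.477 -4.627
vertex 0.419 4.575 -4.704
vertex 1.036 3.49 -4.892
endloop
endfacet
facet normal 0.278 0.892 -0.356
outer loop
vertex 0.419 4.575 -4.704
vertex 0.667 4.966 -3.53
vertex 1.57 4.411 -4.215
endloop
endfacet
facet normal 0.722 -0.364 0.589
outer loop
vertex 1.665 3.211 -3.835
vertex 1.438 4.123 -2.993
vertex 0.821 3.025 -2.916
endloop
endfacet
facet normal 0.419 -0.884 0.206
outer loop
vertex 1.665 3.211 -3.835
vertex 0.821 3.025 -2.916
vertex 0.573 2.634 -4.09
endloop
endfacet
facet normal 0.494 -0.722 -0.485
outer loop
vertex 1.665 3.211 -3.835
vertex 0.573 2.634 -4.09
vertex 1.036 3.49 -4.892
endloop
endfacet
facet normal 0.843 -0.101 -0.528
outer loop
vertex 1.665 3.211 -3.835
vertex 1.036 3.49 -4.892
vertex 1.57 4.411 -4.215
endloop
endfacet
facet normal 0.984 0.120 0.135
outer loop
vertex 1.665 3.211 -3.835
vertex 1.57 4.411 -4.215
vertex 1.438 4.123 -2.993
endloop
endfacet
facet normal 0.210 -0.050 0.976
outer loop
vertex 0.821 3.025 -2.916
vertex 1.438 4.123 -2.993
vertex 0.204 4.11 -2.728
endloop
endfacet
facet normal -0.278 -0.892 0.356
outer loop
vertex 0.573 2.634 -4.09
vertex 0.821 3.025 -2.916
vertex -0.33 3.189 -3.405
endloop
endfacet
facet normal -0.157 -0.629 -0.762
outer loop
vertex 1.036 3.49 -4.892
vertex 0.573 2.634 -4.09
vertex -0.198 3.477 -4.627
endloop
endfacet
facet normal 0.407 0.376 -0.832
outer loop
vertex 1.57 4.411 -4.215
vertex 1.036 3.49 -4.892
vertex 0.419 4.575 -4.704
endloop
endfacet
facet normal 0.635 0.734 0.242
outer loop
vertex 1.438 4.123 -2.993
vertex 1.57 4.411 -4.215
vertex 0.667 4.966 -3.53
endloop
endfacet
facet normal -0.577 0.490 -0.653
outer loop
vertex 3.138 -1.365 -2.876
vertex 2.652 -1.76 -2.743
vertex 2.728 -1.221 -2.406
endloop
endfacet
facet normal 0.507 0.842 0.184
outer loop
vertex 3.138 -1.365 -2.876
vertex 2.728 -1.221 -2.406
vertex 4.293 -2.345 -1.571
endloop
endfacet
facet normal 0.507 0.842 0.183
outer loop
vertex 4.293 -2.345 -1.571
vertex 2.728 -1.221 -2.406
vertex 3.884 -2.201 -1.1
endloop
endfacet
facet normal 0.579 -0.489 0.652
outer loop
vertex 4.293 -2.345 -1.571
vertex 3.884 -2.201 -1.1
vertex 3.808 -2.74 -1.437
endloop
endfacet
facet normal -0.579 0.489 -0.652
outer loop
vertex 2.728 -1.221 -2.406
vertex 2.652 -1.76 -2.743
vertex 2.243 -1.616 -2.272
endloop
endfacet
facet normal -0.300 0.616 0.728
outer loop
vertex 2.728 -1.221 -2.406
vertex 2.243 -1.616 -2.272
vertex 3.884 -2.201 -1.1
endloop
endfacet
facet normal -0.301 0.615 0.728
outer loop
vertex 3.884 -2.201 -1.1
vertex 2.243 -1.616 -2.272
vertex 3.398 -2.596 -0.967
endloop
endfacet
facet normal 0.577 -0.490 0.653
outer loop
vertex 3.884 -2.201 -1.1
vertex 3.398 -2.596 -0.967
vertex 3.808 -2.74 -1.437
endloop
endfacet
facet normal -0.579 0.489 -0.652
outer loop
vertex 2.243 -1.616 -2.272
vertex 2.652 -1.76 -2.743
vertex 2.167 -2.155 -2.609
endloop
endfacet
facet normal -0.808 -0.227 0.545
outer loop
vertex 2.243 -1.616 -2.272
vertex 2.167 -2.155 -2.609
vertex 3.398 -2.596 -0.967
endloop
endfacet
facet normal -0.808 -0.227 0.545
outer loop
vertex 3.398 -2.596 -0.967
vertex 2.167 -2.155 -2.609
vertex 3.322 -3.135 -1.304
endloop
endfacet
facet normal 0.577 -0.490 0.653
outer loop
vertex 3.398 -2.596 -0.967
vertex 3.322 -3.135 -1.304
vertex 3.808 -2.74 -1.437
endloop
endfacet
facet normal -0.579 0.489 -0.652
outer loop
vertex 2.167 -2.155 -2.609
vertex 2.652 -1.76 -2.743
vertex 2.576 -2.299 -3.08
endloop
endfacet
facet normal -0.507 -0.842 -0.183
outer loop
vertex 2.167 -2.155 -2.609
vertex 2.576 -2.299 -3.08
vertex 3.322 -3.135 -1.304
endloop
endfacet
facet normal -0.507 -0.842 -0.184
outer loop
vertex 3.322 -3.135 -1.304
vertex 2.576 -2.299 -3.08
vertex 3.732 -3.279 -1.774
endloop
endfacet
facet normal 0.577 -0.490 0.653
outer loop
vertex 3.322 -3.135 -1.304
vertex 3.732 -3.279 -1.774
vertex 3.808 -2.74 -1.437
endloop
endfacet
facet normal -0.577 0.490 -0.653
outer loop
vertex 2.576 -2.299 -3.08
vertex 2.652 -1.76 -2.743
vertex 3.062 -1.904 -3.213
endloop
endfacet
facet normal 0.301 -0.616 -0.728
outer loop
vertex 2.576 -2.299 -3.08
vertex 3.062 -1.904 -3.213
vertex 3.732 -3.279 -1.774
endloop
endfacet
facet normal 0.300 -0.616 -0.728
outer loop
vertex 3.732 -3.279 -1.774
vertex 3.062 -1.904 -3.213
vertex 4.217 -2.884 -1.908
endloop
endfacet
facet normal 0.579 -0.489 0.652
outer loop
vertex 3.732 -3.279 -1.774
vertex 4.217 -2.884 -1.908
vertex 3.808 -2.74 -1.437
endloop
endfacet
facet normal -0.577 0.490 -0.653
outer loop
vertex 3.062 -1.904 -3.213
vertex 2.652 -1.76 -2.743
vertex 3.138 -1.365 -2.876
endloop
endfacet
facet normal 0.808 0.227 -0.545
outer loop
vertex 3.062 -1.904 -3.213
vertex 3.138 -1.365 -2.876
vertex 4.217 -2.884 -1.908
endloop
endfacet
facet normal 0.808 0.227 -0.545
outer loop
vertex 4.217 -2.884 -1.908
vertex 3.138 -1.365 -2.876
vertex 4.293 -2.345 -1.571
endloop
endfacet
facet normal 0.579 -0.489 0.652
outer loop
vertex 4.217 -2.884 -1.908
vertex 4.293 -2.345 -1.571
vertex 3.808 -2.74 -1.437
endloop
endfacet

endsolid


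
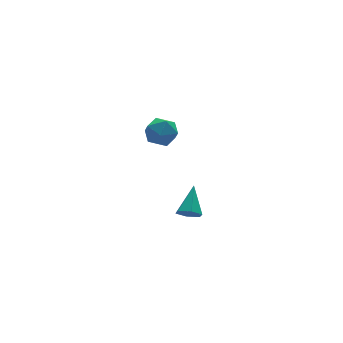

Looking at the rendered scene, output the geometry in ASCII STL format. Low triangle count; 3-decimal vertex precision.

solid 
facet normal -0.491 -0.617 -0.615
outer loop
vertex 1.81 -4.614 0.062
vertex 1.403 -4.176 -0.053
vertex 1.902 -4.227 -0.4
endloop
endfacet
facet normal 0.971 -0.239 -0.006
outer loop
vertex 1.81 -4.614 0.062
vertex 1.902 -4.227 -0.4
vertex 2.157 -3.224 0.893
endloop
endfacet
facet normal -0.490 -0.618 -0.614
outer loop
vertex 1.902 -4.227 -0.4
vertex 1.403 -4.176 -0.053
vertex 1.494 -3.788 -0.516
endloop
endfacet
facet normal 0.688 0.501 -0.524
outer loop
vertex 1.902 -4.227 -0.4
vertex 1.494 -3.788 -0.516
vertex 2.157 -3.224 0.893
endloop
endfacet
facet normal -0.490 -0.618 -0.614
outer loop
vertex 1.494 -3.788 -0.516
vertex 1.403 -4.176 -0.053
vertex 0.995 -3.737 -0.169
endloop
endfacet
facet normal -0.125 0.940 -0.318
outer loop
vertex 1.494 -3.788 -0.516
vertex 0.995 -3.737 -0.169
vertex 2.157 -3.224 0.893
endloop
endfacet
facet normal -0.490 -0.618 -0.615
outer loop
vertex 0.995 -3.737 -0.169
vertex 1.403 -4.176 -0.053
vertex 0.903 -4.124 0.293
endloop
endfacet
facet normal -0.653 0.640 0.406
outer loop
vertex 0.995 -3.737 -0.169
vertex 0.903 -4.124 0.293
vertex 2.157 -3.224 0.893
endloop
endfacet
facet normal -0.490 -0.618 -0.615
outer loop
vertex 0.903 -4.124 0.293
vertex 1.403 -4.176 -0.053
vertex 1.311 -4.563 0.409
endloop
endfacet
facet normal -0.370 -0.100 0.924
outer loop
vertex 0.903 -4.124 0.293
vertex 1.311 -4.563 0.409
vertex 2.157 -3.224 0.893
endloop
endfacet
facet normal -0.491 -0.617 -0.615
outer loop
vertex 1.311 -4.563 0.409
vertex 1.403 -4.176 -0.053
vertex 1.81 -4.614 0.062
endloop
endfacet
facet normal 0.443 -0.539 0.716
outer loop
vertex 1.311 -4.563 0.409
vertex 1.81 -4.614 0.062
vertex 2.157 -3.224 0.893
endloop
endfacet
facet normal -0.215 0.298 0.930
outer loop
vertex 3.43 2.75 1.191
vertex 2.713 2.218 1.196
vertex 3.502 1.907 1.478
endloop
endfacet
facet normal 0.490 0.318 0.812
outer loop
vertex 3.43 2.75 1.191
vertex 3.502 1.907 1.478
vertex 4.138 2.257 0.957
endloop
endfacet
facet normal 0.608 0.750 0.259
outer loop
vertex 3.43 2.75 1.191
vertex 4.138 2.257 0.957
vertex 3.743 2.785 0.354
endloop
endfacet
facet normal -0.023 0.999 0.033
outer loop
vertex 3.43 2.75 1.191
vertex 3.743 2.785 0.354
vertex 2.861 2.76 0.501
endloop
endfacet
facet normal -0.531 0.719 0.448
outer loop
vertex 3.43 2.75 1.191
vertex 2.861 2.76 0.501
vertex 2.713 2.218 1.196
endloop
endfacet
facet normal 0.701 -0.337 0.629
outer loop
vertex 4.138 2.257 0.957
vertex 3.502 1.907 1.478
vertex 3.859 1.42 0.819
endloop
endfacet
facet normal -0.438 -0.370 0.819
outer loop
vertex 3.502 1.907 1.478
vertex 2.713 2.218 1.196
vertex 2.977 1.395 0.966
endloop
endfacet
facet normal -0.950 0.310 0.040
outer loop
vertex 2.713 2.218 1.196
vertex 2.861 2.76 0.501
vertex 2.582 1.923 0.363
endloop
endfacet
facet normal -0.127 0.764 -0.633
outer loop
vertex 2.861 2.76 0.501
vertex 3.743 2.785 0.354
vertex 3.218 2.273 -0.158
endloop
endfacet
facet normal 0.893 0.361 -0.268
outer loop
vertex 3.743 2.785 0.354
vertex 4.138 2.257 0.957
vertex 4.007 1.962 0.124
endloop
endfacet
facet normal 0.023 -0.999 -0.033
outer loop
vertex 3.29 1.43 0.129
vertex 3.859 1.42 0.819
vertex 2.977 1.395 0.966
endloop
endfacet
facet normal -0.608 -0.750 -0.259
outer loop
vertex 3.29 1.43 0.129
vertex 2.977 1.395 0.966
vertex 2.582 1.923 0.363
endloop
endfacet
facet normal -0.490 -0.318 -0.812
outer loop
vertex 3.29 1.43 0.129
vertex 2.582 1.923 0.363
vertex 3.218 2.273 -0.158
endloop
endfacet
facet normal 0.215 -0.298 -0.930
outer loop
vertex 3.29 1.43 0.129
vertex 3.218 2.273 -0.158
vertex 4.007 1.962 0.124
endloop
endfacet
facet normal 0.531 -0.719 -0.448
outer loop
vertex 3.29 1.43 0.129
vertex 4.007 1.962 0.124
vertex 3.859 1.42 0.819
endloop
endfacet
facet normal 0.127 -0.764 0.633
outer loop
vertex 2.977 1.395 0.966
vertex 3.859 1.42 0.819
vertex 3.502 1.907 1.478
endloop
endfacet
facet normal -0.893 -0.361 0.268
outer loop
vertex 2.582 1.923 0.363
vertex 2.977 1.395 0.966
vertex 2.713 2.218 1.196
endloop
endfacet
facet normal -0.701 0.337 -0.629
outer loop
vertex 3.218 2.273 -0.158
vertex 2.582 1.923 0.363
vertex 2.861 2.76 0.501
endloop
endfacet
facet normal 0.438 0.370 -0.819
outer loop
vertex 4.007 1.962 0.124
vertex 3.218 2.273 -0.158
vertex 3.743 2.785 0.354
endloop
endfacet
facet normal 0.950 -0.310 -0.040
outer loop
vertex 3.859 1.42 0.819
vertex 4.007 1.962 0.124
vertex 4.138 2.257 0.957
endloop
endfacet

endsolid
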